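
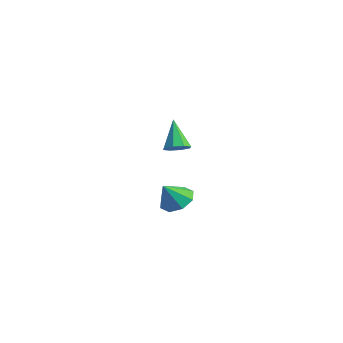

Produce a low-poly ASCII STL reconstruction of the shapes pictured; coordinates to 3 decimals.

solid 
facet normal 0.497 -0.182 -0.848
outer loop
vertex 3.941 -3.417 3.15
vertex 3.55 -3.852 3.014
vertex 3.583 -3.262 2.907
endloop
endfacet
facet normal 0.194 0.931 0.308
outer loop
vertex 3.941 -3.417 3.15
vertex 3.583 -3.262 2.907
vertex 2.77 -3.568 4.346
endloop
endfacet
facet normal 0.497 -0.182 -0.849
outer loop
vertex 3.583 -3.262 2.907
vertex 3.55 -3.852 3.014
vertex 3.206 -3.452 2.727
endloop
endfacet
facet normal -0.430 0.901 -0.051
outer loop
vertex 3.583 -3.262 2.907
vertex 3.206 -3.452 2.727
vertex 2.77 -3.568 4.346
endloop
endfacet
facet normal 0.496 -0.182 -0.849
outer loop
vertex 3.206 -3.452 2.727
vertex 3.55 -3.852 3.014
vertex 3.03 -3.876 2.715
endloop
endfacet
facet normal -0.900 0.380 -0.215
outer loop
vertex 3.206 -3.452 2.727
vertex 3.03 -3.876 2.715
vertex 2.77 -3.568 4.346
endloop
endfacet
facet normal 0.497 -0.179 -0.849
outer loop
vertex 3.03 -3.876 2.715
vertex 3.55 -3.852 3.014
vertex 3.159 -4.286 2.877
endloop
endfacet
facet normal -0.940 -0.330 -0.087
outer loop
vertex 3.03 -3.876 2.715
vertex 3.159 -4.286 2.877
vertex 2.77 -3.568 4.346
endloop
endfacet
facet normal 0.498 -0.181 -0.848
outer loop
vertex 3.159 -4.286 2.877
vertex 3.55 -3.852 3.014
vertex 3.517 -4.441 3.12
endloop
endfacet
facet normal -0.526 -0.811 0.257
outer loop
vertex 3.159 -4.286 2.877
vertex 3.517 -4.441 3.12
vertex 2.77 -3.568 4.346
endloop
endfacet
facet normal 0.496 -0.181 -0.849
outer loop
vertex 3.517 -4.441 3.12
vertex 3.55 -3.852 3.014
vertex 3.894 -4.251 3.3
endloop
endfacet
facet normal 0.099 -0.781 0.617
outer loop
vertex 3.517 -4.441 3.12
vertex 3.894 -4.251 3.3
vertex 2.77 -3.568 4.346
endloop
endfacet
facet normal 0.496 -0.182 -0.849
outer loop
vertex 3.894 -4.251 3.3
vertex 3.55 -3.852 3.014
vertex 4.07 -3.827 3.312
endloop
endfacet
facet normal 0.569 -0.258 0.780
outer loop
vertex 3.894 -4.251 3.3
vertex 4.07 -3.827 3.312
vertex 2.77 -3.568 4.346
endloop
endfacet
facet normal 0.496 -0.180 -0.850
outer loop
vertex 4.07 -3.827 3.312
vertex 3.55 -3.852 3.014
vertex 3.941 -3.417 3.15
endloop
endfacet
facet normal 0.609 0.450 0.653
outer loop
vertex 4.07 -3.827 3.312
vertex 3.941 -3.417 3.15
vertex 2.77 -3.568 4.346
endloop
endfacet
facet normal -0.066 0.592 -0.804
outer loop
vertex -0.853 -1.612 -2.861
vertex -1.243 -0.983 -2.366
vertex -0.403 -1.183 -2.582
endloop
endfacet
facet normal 0.668 -0.741 0.062
outer loop
vertex -0.853 -1.612 -2.861
vertex -0.403 -1.183 -2.582
vertex -1.157 -1.757 -1.314
endloop
endfacet
facet normal -0.066 0.591 -0.804
outer loop
vertex -0.403 -1.183 -2.582
vertex -1.243 -0.983 -2.366
vertex -0.445 -0.637 -2.177
endloop
endfacet
facet normal 0.878 -0.239 0.414
outer loop
vertex -0.403 -1.183 -2.582
vertex -0.445 -0.637 -2.177
vertex -1.157 -1.757 -1.314
endloop
endfacet
facet normal -0.066 0.591 -0.804
outer loop
vertex -0.445 -0.637 -2.177
vertex -1.243 -0.983 -2.366
vertex -0.954 -0.294 -1.883
endloop
endfacet
facet normal 0.594 0.219 0.774
outer loop
vertex -0.445 -0.637 -2.177
vertex -0.954 -0.294 -1.883
vertex -1.157 -1.757 -1.314
endloop
endfacet
facet normal -0.065 0.591 -0.804
outer loop
vertex -0.954 -0.294 -1.883
vertex -1.243 -0.983 -2.366
vertex -1.633 -0.354 -1.872
endloop
endfacet
facet normal -0.017 0.364 0.931
outer loop
vertex -0.954 -0.294 -1.883
vertex -1.633 -0.354 -1.872
vertex -1.157 -1.757 -1.314
endloop
endfacet
facet normal -0.064 0.591 -0.804
outer loop
vertex -1.633 -0.354 -1.872
vertex -1.243 -0.983 -2.366
vertex -2.083 -0.782 -2.151
endloop
endfacet
facet normal -0.599 0.112 0.793
outer loop
vertex -1.633 -0.354 -1.872
vertex -2.083 -0.782 -2.151
vertex -1.157 -1.757 -1.314
endloop
endfacet
facet normal -0.064 0.591 -0.804
outer loop
vertex -2.083 -0.782 -2.151
vertex -1.243 -0.983 -2.366
vertex -2.041 -1.328 -2.556
endloop
endfacet
facet normal -0.809 -0.389 0.441
outer loop
vertex -2.083 -0.782 -2.151
vertex -2.041 -1.328 -2.556
vertex -1.157 -1.757 -1.314
endloop
endfacet
facet normal -0.064 0.591 -0.804
outer loop
vertex -2.041 -1.328 -2.556
vertex -1.243 -0.983 -2.366
vertex -1.531 -1.672 -2.85
endloop
endfacet
facet normal -0.525 -0.847 0.081
outer loop
vertex -2.041 -1.328 -2.556
vertex -1.531 -1.672 -2.85
vertex -1.157 -1.757 -1.314
endloop
endfacet
facet normal -0.065 0.592 -0.803
outer loop
vertex -1.531 -1.672 -2.85
vertex -1.243 -0.983 -2.366
vertex -0.853 -1.612 -2.861
endloop
endfacet
facet normal 0.087 -0.993 -0.076
outer loop
vertex -1.531 -1.672 -2.85
vertex -0.853 -1.612 -2.861
vertex -1.157 -1.757 -1.314
endloop
endfacet

endsolid


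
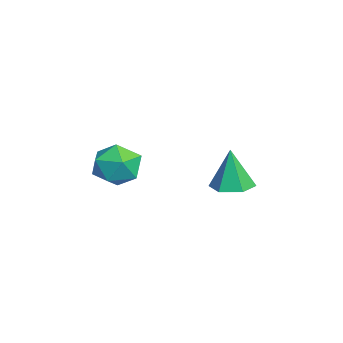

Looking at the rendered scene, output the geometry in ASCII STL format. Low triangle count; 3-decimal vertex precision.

solid 
facet normal 0.083 0.046 -0.996
outer loop
vertex 1.579 1.287 -3.608
vertex 0.76 1.96 -3.645
vertex 1.748 2.332 -3.546
endloop
endfacet
facet normal 0.875 -0.168 0.455
outer loop
vertex 1.579 1.287 -3.608
vertex 1.748 2.332 -3.546
vertex 0.58 1.86 -1.475
endloop
endfacet
facet normal 0.083 0.046 -0.996
outer loop
vertex 1.748 2.332 -3.546
vertex 0.76 1.96 -3.645
vertex 0.929 3.004 -3.583
endloop
endfacet
facet normal 0.548 0.694 0.467
outer loop
vertex 1.748 2.332 -3.546
vertex 0.929 3.004 -3.583
vertex 0.58 1.86 -1.475
endloop
endfacet
facet normal 0.083 0.046 -0.996
outer loop
vertex 0.929 3.004 -3.583
vertex 0.76 1.96 -3.645
vertex -0.058 2.633 -3.682
endloop
endfacet
facet normal -0.357 0.844 0.399
outer loop
vertex 0.929 3.004 -3.583
vertex -0.058 2.633 -3.682
vertex 0.58 1.86 -1.475
endloop
endfacet
facet normal 0.083 0.046 -0.996
outer loop
vertex -0.058 2.633 -3.682
vertex 0.76 1.96 -3.645
vertex -0.227 1.588 -3.744
endloop
endfacet
facet normal -0.939 0.133 0.318
outer loop
vertex -0.058 2.633 -3.682
vertex -0.227 1.588 -3.744
vertex 0.58 1.86 -1.475
endloop
endfacet
facet normal 0.083 0.046 -0.996
outer loop
vertex -0.227 1.588 -3.744
vertex 0.76 1.96 -3.645
vertex 0.591 0.915 -3.707
endloop
endfacet
facet normal -0.613 -0.729 0.305
outer loop
vertex -0.227 1.588 -3.744
vertex 0.591 0.915 -3.707
vertex 0.58 1.86 -1.475
endloop
endfacet
facet normal 0.083 0.046 -0.996
outer loop
vertex 0.591 0.915 -3.707
vertex 0.76 1.96 -3.645
vertex 1.579 1.287 -3.608
endloop
endfacet
facet normal 0.294 -0.880 0.374
outer loop
vertex 0.591 0.915 -3.707
vertex 1.579 1.287 -3.608
vertex 0.58 1.86 -1.475
endloop
endfacet
facet normal -0.369 0.510 0.777
outer loop
vertex 2.653 -2.793 -0.338
vertex 3.574 -3.217 0.377
vertex 3.715 -2.156 -0.252
endloop
endfacet
facet normal -0.517 0.840 0.162
outer loop
vertex 2.653 -2.793 -0.338
vertex 3.715 -2.156 -0.252
vertex 3.158 -2.286 -1.353
endloop
endfacet
facet normal -0.887 0.389 -0.247
outer loop
vertex 2.653 -2.793 -0.338
vertex 3.158 -2.286 -1.353
vertex 2.672 -3.427 -1.405
endloop
endfacet
facet normal -0.968 -0.222 0.114
outer loop
vertex 2.653 -2.793 -0.338
vertex 2.672 -3.427 -1.405
vertex 2.93 -4.002 -0.336
endloop
endfacet
facet normal -0.648 -0.147 0.747
outer loop
vertex 2.653 -2.793 -0.338
vertex 2.93 -4.002 -0.336
vertex 3.574 -3.217 0.377
endloop
endfacet
facet normal 0.101 0.981 -0.167
outer loop
vertex 3.158 -2.286 -1.353
vertex 3.715 -2.156 -0.252
vertex 4.39 -2.398 -1.264
endloop
endfacet
facet normal 0.340 0.446 0.828
outer loop
vertex 3.715 -2.156 -0.252
vertex 3.574 -3.217 0.377
vertex 4.648 -2.973 -0.195
endloop
endfacet
facet normal -0.112 -0.616 0.780
outer loop
vertex 3.574 -3.217 0.377
vertex 2.93 -4.002 -0.336
vertex 4.162 -4.114 -0.247
endloop
endfacet
facet normal -0.630 -0.737 -0.244
outer loop
vertex 2.93 -4.002 -0.336
vertex 2.672 -3.427 -1.405
vertex 3.605 -4.244 -1.348
endloop
endfacet
facet normal -0.499 0.250 -0.830
outer loop
vertex 2.672 -3.427 -1.405
vertex 3.158 -2.286 -1.353
vertex 3.746 -3.183 -1.977
endloop
endfacet
facet normal 0.968 0.222 -0.114
outer loop
vertex 4.667 -3.607 -1.262
vertex 4.39 -2.398 -1.264
vertex 4.648 -2.973 -0.195
endloop
endfacet
facet normal 0.887 -0.389 0.247
outer loop
vertex 4.667 -3.607 -1.262
vertex 4.648 -2.973 -0.195
vertex 4.162 -4.114 -0.247
endloop
endfacet
facet normal 0.517 -0.840 -0.162
outer loop
vertex 4.667 -3.607 -1.262
vertex 4.162 -4.114 -0.247
vertex 3.605 -4.244 -1.348
endloop
endfacet
facet normal 0.369 -0.510 -0.777
outer loop
vertex 4.667 -3.607 -1.262
vertex 3.605 -4.244 -1.348
vertex 3.746 -3.183 -1.977
endloop
endfacet
facet normal 0.648 0.147 -0.747
outer loop
vertex 4.667 -3.607 -1.262
vertex 3.746 -3.183 -1.977
vertex 4.39 -2.398 -1.264
endloop
endfacet
facet normal 0.630 0.737 0.244
outer loop
vertex 4.648 -2.973 -0.195
vertex 4.39 -2.398 -1.264
vertex 3.715 -2.156 -0.252
endloop
endfacet
facet normal 0.499 -0.250 0.830
outer loop
vertex 4.162 -4.114 -0.247
vertex 4.648 -2.973 -0.195
vertex 3.574 -3.217 0.377
endloop
endfacet
facet normal -0.101 -0.981 0.167
outer loop
vertex 3.605 -4.244 -1.348
vertex 4.162 -4.114 -0.247
vertex 2.93 -4.002 -0.336
endloop
endfacet
facet normal -0.340 -0.446 -0.828
outer loop
vertex 3.746 -3.183 -1.977
vertex 3.605 -4.244 -1.348
vertex 2.672 -3.427 -1.405
endloop
endfacet
facet normal 0.112 0.616 -0.780
outer loop
vertex 4.39 -2.398 -1.264
vertex 3.746 -3.183 -1.977
vertex 3.158 -2.286 -1.353
endloop
endfacet

endsolid


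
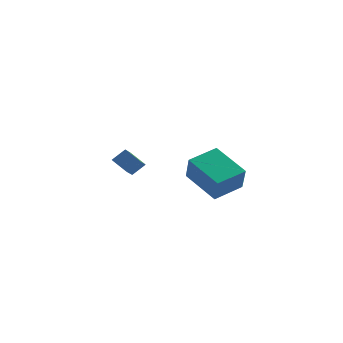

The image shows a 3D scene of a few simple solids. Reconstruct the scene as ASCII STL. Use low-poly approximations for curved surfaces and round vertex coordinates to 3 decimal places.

solid 
facet normal -0.785 0.206 0.584
outer loop
vertex -3.396 3.442 -0.733
vertex -3.586 4.852 -1.486
vertex -3.968 3.032 -1.357
endloop
endfacet
facet normal 0.119 -0.876 0.467
outer loop
vertex -3.114 2.808 -1.994
vertex -3.396 3.442 -0.733
vertex -3.968 3.032 -1.357
endloop
endfacet
facet normal -0.784 0.206 0.586
outer loop
vertex -3.968 3.032 -1.357
vertex -3.586 4.852 -1.486
vertex -4.159 4.443 -2.109
endloop
endfacet
facet normal -0.609 -0.436 -0.663
outer loop
vertex -4.159 4.443 -2.109
vertex -3.114 2.808 -1.994
vertex -3.968 3.032 -1.357
endloop
endfacet
facet normal 0.609 0.436 0.663
outer loop
vertex -3.396 3.442 -0.733
vertex -2.732 4.628 -2.123
vertex -3.586 4.852 -1.486
endloop
endfacet
facet normal 0.118 -0.876 0.467
outer loop
vertex -2.541 3.217 -1.371
vertex -3.396 3.442 -0.733
vertex -3.114 2.808 -1.994
endloop
endfacet
facet normal 0.609 0.436 0.663
outer loop
vertex -2.541 3.217 -1.371
vertex -2.732 4.628 -2.123
vertex -3.396 3.442 -0.733
endloop
endfacet
facet normal -0.118 0.876 -0.467
outer loop
vertex -3.586 4.852 -1.486
vertex -2.732 4.628 -2.123
vertex -4.159 4.443 -2.109
endloop
endfacet
facet normal -0.609 -0.436 -0.663
outer loop
vertex -3.304 4.218 -2.747
vertex -3.114 2.808 -1.994
vertex -4.159 4.443 -2.109
endloop
endfacet
facet normal -0.118 0.876 -0.467
outer loop
vertex -4.159 4.443 -2.109
vertex -2.732 4.628 -2.123
vertex -3.304 4.218 -2.747
endloop
endfacet
facet normal 0.784 -0.207 -0.585
outer loop
vertex -3.304 4.218 -2.747
vertex -2.541 3.217 -1.371
vertex -3.114 2.808 -1.994
endloop
endfacet
facet normal 0.785 -0.205 -0.585
outer loop
vertex -2.732 4.628 -2.123
vertex -2.541 3.217 -1.371
vertex -3.304 4.218 -2.747
endloop
endfacet
facet normal -0.777 0.449 0.441
outer loop
vertex 1.246 -1.134 0.708
vertex 2.224 0.137 1.136
vertex 0.906 -0.43 -0.607
endloop
endfacet
facet normal -0.590 -0.766 -0.257
outer loop
vertex 2.576 -1.397 -1.556
vertex 1.246 -1.134 0.708
vertex 0.906 -0.43 -0.607
endloop
endfacet
facet normal -0.777 0.450 0.441
outer loop
vertex 0.906 -0.43 -0.607
vertex 2.224 0.137 1.136
vertex 1.885 0.841 -0.18
endloop
endfacet
facet normal -0.222 0.460 -0.860
outer loop
vertex 1.885 0.841 -0.18
vertex 2.576 -1.397 -1.556
vertex 0.906 -0.43 -0.607
endloop
endfacet
facet normal 0.222 -0.460 0.860
outer loop
vertex 1.246 -1.134 0.708
vertex 3.894 -0.83 0.187
vertex 2.224 0.137 1.136
endloop
endfacet
facet normal -0.590 -0.765 -0.258
outer loop
vertex 2.915 -2.101 -0.24
vertex 1.246 -1.134 0.708
vertex 2.576 -1.397 -1.556
endloop
endfacet
facet normal 0.222 -0.460 0.860
outer loop
vertex 2.915 -2.101 -0.24
vertex 3.894 -0.83 0.187
vertex 1.246 -1.134 0.708
endloop
endfacet
facet normal 0.590 0.765 0.258
outer loop
vertex 2.224 0.137 1.136
vertex 3.894 -0.83 0.187
vertex 1.885 0.841 -0.18
endloop
endfacet
facet normal -0.222 0.460 -0.860
outer loop
vertex 3.554 -0.126 -1.128
vertex 2.576 -1.397 -1.556
vertex 1.885 0.841 -0.18
endloop
endfacet
facet normal 0.590 0.766 0.257
outer loop
vertex 1.885 0.841 -0.18
vertex 3.894 -0.83 0.187
vertex 3.554 -0.126 -1.128
endloop
endfacet
facet normal 0.777 -0.450 -0.441
outer loop
vertex 3.554 -0.126 -1.128
vertex 2.915 -2.101 -0.24
vertex 2.576 -1.397 -1.556
endloop
endfacet
facet normal 0.776 -0.450 -0.442
outer loop
vertex 3.894 -0.83 0.187
vertex 2.915 -2.101 -0.24
vertex 3.554 -0.126 -1.128
endloop
endfacet

endsolid


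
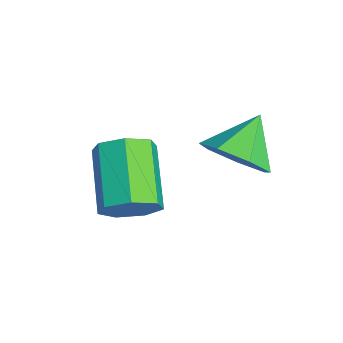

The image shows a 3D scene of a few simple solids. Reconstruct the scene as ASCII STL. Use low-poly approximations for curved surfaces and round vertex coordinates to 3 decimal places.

solid 
facet normal 0.536 -0.578 -0.615
outer loop
vertex 3.674 2.716 -0.524
vertex 3.043 2.603 -0.968
vertex 3.583 3.163 -1.024
endloop
endfacet
facet normal 0.425 0.712 0.559
outer loop
vertex 3.674 2.716 -0.524
vertex 3.583 3.163 -1.024
vertex 2.437 3.257 -0.272
endloop
endfacet
facet normal 0.536 -0.578 -0.615
outer loop
vertex 3.583 3.163 -1.024
vertex 3.043 2.603 -0.968
vertex 3.085 3.188 -1.481
endloop
endfacet
facet normal 0.069 0.997 -0.020
outer loop
vertex 3.583 3.163 -1.024
vertex 3.085 3.188 -1.481
vertex 2.437 3.257 -0.272
endloop
endfacet
facet normal 0.535 -0.578 -0.616
outer loop
vertex 3.085 3.188 -1.481
vertex 3.043 2.603 -0.968
vertex 2.555 2.773 -1.552
endloop
endfacet
facet normal -0.551 0.762 -0.339
outer loop
vertex 3.085 3.188 -1.481
vertex 2.555 2.773 -1.552
vertex 2.437 3.257 -0.272
endloop
endfacet
facet normal 0.534 -0.580 -0.615
outer loop
vertex 2.555 2.773 -1.552
vertex 3.043 2.603 -0.968
vertex 2.392 2.23 -1.182
endloop
endfacet
facet normal -0.970 0.183 -0.159
outer loop
vertex 2.555 2.773 -1.552
vertex 2.392 2.23 -1.182
vertex 2.437 3.257 -0.272
endloop
endfacet
facet normal 0.534 -0.579 -0.616
outer loop
vertex 2.392 2.23 -1.182
vertex 3.043 2.603 -0.968
vertex 2.72 1.968 -0.651
endloop
endfacet
facet normal -0.870 -0.305 0.387
outer loop
vertex 2.392 2.23 -1.182
vertex 2.72 1.968 -0.651
vertex 2.437 3.257 -0.272
endloop
endfacet
facet normal 0.535 -0.579 -0.615
outer loop
vertex 2.72 1.968 -0.651
vertex 3.043 2.603 -0.968
vertex 3.29 2.184 -0.358
endloop
endfacet
facet normal -0.329 -0.332 0.884
outer loop
vertex 2.72 1.968 -0.651
vertex 3.29 2.184 -0.358
vertex 2.437 3.257 -0.272
endloop
endfacet
facet normal 0.536 -0.579 -0.615
outer loop
vertex 3.29 2.184 -0.358
vertex 3.043 2.603 -0.968
vertex 3.674 2.716 -0.524
endloop
endfacet
facet normal 0.249 0.121 0.961
outer loop
vertex 3.29 2.184 -0.358
vertex 3.674 2.716 -0.524
vertex 2.437 3.257 -0.272
endloop
endfacet
facet normal 0.852 -0.098 -0.515
outer loop
vertex 2.479 0.676 -2.474
vertex 2.133 0.732 -3.057
vertex 2.416 1.224 -2.683
endloop
endfacet
facet normal 0.513 0.357 0.780
outer loop
vertex 2.479 0.676 -2.474
vertex 2.416 1.224 -2.683
vertex 1.134 0.831 -1.66
endloop
endfacet
facet normal 0.514 0.356 0.781
outer loop
vertex 1.134 0.831 -1.66
vertex 2.416 1.224 -2.683
vertex 1.071 1.38 -1.869
endloop
endfacet
facet normal -0.851 0.099 0.516
outer loop
vertex 1.134 0.831 -1.66
vertex 1.071 1.38 -1.869
vertex 0.787 0.888 -2.243
endloop
endfacet
facet normal 0.851 -0.098 -0.515
outer loop
vertex 2.416 1.224 -2.683
vertex 2.133 0.732 -3.057
vertex 2.14 1.402 -3.173
endloop
endfacet
facet normal 0.237 0.948 0.211
outer loop
vertex 2.416 1.224 -2.683
vertex 2.14 1.402 -3.173
vertex 1.071 1.38 -1.869
endloop
endfacet
facet normal 0.237 0.948 0.211
outer loop
vertex 1.071 1.38 -1.869
vertex 2.14 1.402 -3.173
vertex 0.795 1.558 -2.359
endloop
endfacet
facet normal -0.851 0.099 0.516
outer loop
vertex 1.071 1.38 -1.869
vertex 0.795 1.558 -2.359
vertex 0.787 0.888 -2.243
endloop
endfacet
facet normal 0.851 -0.098 -0.516
outer loop
vertex 2.14 1.402 -3.173
vertex 2.133 0.732 -3.057
vertex 1.858 1.076 -3.576
endloop
endfacet
facet normal -0.217 0.828 -0.518
outer loop
vertex 2.14 1.402 -3.173
vertex 1.858 1.076 -3.576
vertex 0.795 1.558 -2.359
endloop
endfacet
facet normal -0.218 0.827 -0.518
outer loop
vertex 0.795 1.558 -2.359
vertex 1.858 1.076 -3.576
vertex 0.513 1.231 -2.762
endloop
endfacet
facet normal -0.851 0.099 0.515
outer loop
vertex 0.795 1.558 -2.359
vertex 0.513 1.231 -2.762
vertex 0.787 0.888 -2.243
endloop
endfacet
facet normal 0.851 -0.098 -0.516
outer loop
vertex 1.858 1.076 -3.576
vertex 2.133 0.732 -3.057
vertex 1.783 0.49 -3.588
endloop
endfacet
facet normal -0.509 0.083 -0.857
outer loop
vertex 1.858 1.076 -3.576
vertex 1.783 0.49 -3.588
vertex 0.513 1.231 -2.762
endloop
endfacet
facet normal -0.509 0.083 -0.857
outer loop
vertex 0.513 1.231 -2.762
vertex 1.783 0.49 -3.588
vertex 0.438 0.646 -2.774
endloop
endfacet
facet normal -0.852 0.099 0.515
outer loop
vertex 0.513 1.231 -2.762
vertex 0.438 0.646 -2.774
vertex 0.787 0.888 -2.243
endloop
endfacet
facet normal 0.851 -0.099 -0.516
outer loop
vertex 1.783 0.49 -3.588
vertex 2.133 0.732 -3.057
vertex 1.971 0.087 -3.2
endloop
endfacet
facet normal -0.417 -0.724 -0.550
outer loop
vertex 1.783 0.49 -3.588
vertex 1.971 0.087 -3.2
vertex 0.438 0.646 -2.774
endloop
endfacet
facet normal -0.417 -0.724 -0.550
outer loop
vertex 0.438 0.646 -2.774
vertex 1.971 0.087 -3.2
vertex 0.626 0.243 -2.386
endloop
endfacet
facet normal -0.852 0.098 0.515
outer loop
vertex 0.438 0.646 -2.774
vertex 0.626 0.243 -2.386
vertex 0.787 0.888 -2.243
endloop
endfacet
facet normal 0.851 -0.099 -0.516
outer loop
vertex 1.971 0.087 -3.2
vertex 2.133 0.732 -3.057
vertex 2.281 0.17 -2.705
endloop
endfacet
facet normal -0.010 -0.985 0.172
outer loop
vertex 1.971 0.087 -3.2
vertex 2.281 0.17 -2.705
vertex 0.626 0.243 -2.386
endloop
endfacet
facet normal -0.011 -0.985 0.170
outer loop
vertex 0.626 0.243 -2.386
vertex 2.281 0.17 -2.705
vertex 0.936 0.325 -1.891
endloop
endfacet
facet normal -0.851 0.098 0.517
outer loop
vertex 0.626 0.243 -2.386
vertex 0.936 0.325 -1.891
vertex 0.787 0.888 -2.243
endloop
endfacet
facet normal 0.852 -0.098 -0.515
outer loop
vertex 2.281 0.17 -2.705
vertex 2.133 0.732 -3.057
vertex 2.479 0.676 -2.474
endloop
endfacet
facet normal 0.403 -0.506 0.763
outer loop
vertex 2.281 0.17 -2.705
vertex 2.479 0.676 -2.474
vertex 0.936 0.325 -1.891
endloop
endfacet
facet normal 0.403 -0.506 0.763
outer loop
vertex 0.936 0.325 -1.891
vertex 2.479 0.676 -2.474
vertex 1.134 0.831 -1.66
endloop
endfacet
facet normal -0.851 0.097 0.516
outer loop
vertex 0.936 0.325 -1.891
vertex 1.134 0.831 -1.66
vertex 0.787 0.888 -2.243
endloop
endfacet

endsolid


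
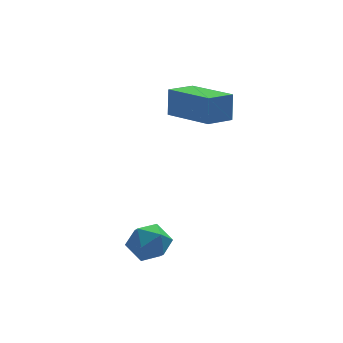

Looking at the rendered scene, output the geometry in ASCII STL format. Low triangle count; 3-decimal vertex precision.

solid 
facet normal -0.888 -0.418 0.193
outer loop
vertex 0.292 0.103 2.061
vertex -0.429 1.501 1.771
vertex 0.21 -0.118 1.203
endloop
endfacet
facet normal 0.452 -0.873 0.182
outer loop
vertex 1.009 0.259 1.029
vertex 0.292 0.103 2.061
vertex 0.21 -0.118 1.203
endloop
endfacet
facet normal -0.888 -0.418 0.192
outer loop
vertex 0.21 -0.118 1.203
vertex -0.429 1.501 1.771
vertex -0.511 1.281 0.912
endloop
endfacet
facet normal -0.093 -0.248 -0.964
outer loop
vertex -0.511 1.281 0.912
vertex 1.009 0.259 1.029
vertex 0.21 -0.118 1.203
endloop
endfacet
facet normal 0.093 0.248 0.964
outer loop
vertex 0.292 0.103 2.061
vertex 0.37 1.878 1.597
vertex -0.429 1.501 1.771
endloop
endfacet
facet normal 0.451 -0.874 0.181
outer loop
vertex 1.091 0.479 1.888
vertex 0.292 0.103 2.061
vertex 1.009 0.259 1.029
endloop
endfacet
facet normal 0.092 0.248 0.964
outer loop
vertex 1.091 0.479 1.888
vertex 0.37 1.878 1.597
vertex 0.292 0.103 2.061
endloop
endfacet
facet normal -0.452 0.874 -0.181
outer loop
vertex -0.429 1.501 1.771
vertex 0.37 1.878 1.597
vertex -0.511 1.281 0.912
endloop
endfacet
facet normal -0.092 -0.248 -0.964
outer loop
vertex 0.288 1.657 0.739
vertex 1.009 0.259 1.029
vertex -0.511 1.281 0.912
endloop
endfacet
facet normal -0.451 0.874 -0.182
outer loop
vertex -0.511 1.281 0.912
vertex 0.37 1.878 1.597
vertex 0.288 1.657 0.739
endloop
endfacet
facet normal 0.888 0.418 -0.192
outer loop
vertex 0.288 1.657 0.739
vertex 1.091 0.479 1.888
vertex 1.009 0.259 1.029
endloop
endfacet
facet normal 0.888 0.418 -0.192
outer loop
vertex 0.37 1.878 1.597
vertex 1.091 0.479 1.888
vertex 0.288 1.657 0.739
endloop
endfacet
facet normal -0.767 0.455 0.452
outer loop
vertex -2.577 -1.949 -1.878
vertex -2.244 -1.957 -1.305
vertex -2.182 -1.442 -1.718
endloop
endfacet
facet normal -0.730 0.642 -0.235
outer loop
vertex -2.577 -1.949 -1.878
vertex -2.182 -1.442 -1.718
vertex -2.187 -1.674 -2.338
endloop
endfacet
facet normal -0.776 0.049 -0.629
outer loop
vertex -2.577 -1.949 -1.878
vertex -2.187 -1.674 -2.338
vertex -2.252 -2.333 -2.309
endloop
endfacet
facet normal -0.842 -0.506 -0.184
outer loop
vertex -2.577 -1.949 -1.878
vertex -2.252 -2.333 -2.309
vertex -2.287 -2.507 -1.671
endloop
endfacet
facet normal -0.837 -0.256 0.483
outer loop
vertex -2.577 -1.949 -1.878
vertex -2.287 -2.507 -1.671
vertex -2.244 -1.957 -1.305
endloop
endfacet
facet normal -0.086 0.933 -0.349
outer loop
vertex -2.187 -1.674 -2.338
vertex -2.182 -1.442 -1.718
vertex -1.613 -1.513 -2.049
endloop
endfacet
facet normal -0.150 0.629 0.762
outer loop
vertex -2.182 -1.442 -1.718
vertex -2.244 -1.957 -1.305
vertex -1.648 -1.687 -1.411
endloop
endfacet
facet normal -0.263 -0.520 0.813
outer loop
vertex -2.244 -1.957 -1.305
vertex -2.287 -2.507 -1.671
vertex -1.713 -2.346 -1.382
endloop
endfacet
facet normal -0.271 -0.925 -0.267
outer loop
vertex -2.287 -2.507 -1.671
vertex -2.252 -2.333 -2.309
vertex -1.718 -2.578 -2.002
endloop
endfacet
facet normal -0.163 -0.027 -0.986
outer loop
vertex -2.252 -2.333 -2.309
vertex -2.187 -1.674 -2.338
vertex -1.656 -2.063 -2.415
endloop
endfacet
facet normal 0.842 0.506 0.184
outer loop
vertex -1.323 -2.071 -1.842
vertex -1.613 -1.513 -2.049
vertex -1.648 -1.687 -1.411
endloop
endfacet
facet normal 0.776 -0.049 0.629
outer loop
vertex -1.323 -2.071 -1.842
vertex -1.648 -1.687 -1.411
vertex -1.713 -2.346 -1.382
endloop
endfacet
facet normal 0.730 -0.642 0.235
outer loop
vertex -1.323 -2.071 -1.842
vertex -1.713 -2.346 -1.382
vertex -1.718 -2.578 -2.002
endloop
endfacet
facet normal 0.767 -0.455 -0.452
outer loop
vertex -1.323 -2.071 -1.842
vertex -1.718 -2.578 -2.002
vertex -1.656 -2.063 -2.415
endloop
endfacet
facet normal 0.837 0.256 -0.483
outer loop
vertex -1.323 -2.071 -1.842
vertex -1.656 -2.063 -2.415
vertex -1.613 -1.513 -2.049
endloop
endfacet
facet normal 0.271 0.925 0.267
outer loop
vertex -1.648 -1.687 -1.411
vertex -1.613 -1.513 -2.049
vertex -2.182 -1.442 -1.718
endloop
endfacet
facet normal 0.163 0.027 0.986
outer loop
vertex -1.713 -2.346 -1.382
vertex -1.648 -1.687 -1.411
vertex -2.244 -1.957 -1.305
endloop
endfacet
facet normal 0.086 -0.933 0.349
outer loop
vertex -1.718 -2.578 -2.002
vertex -1.713 -2.346 -1.382
vertex -2.287 -2.507 -1.671
endloop
endfacet
facet normal 0.150 -0.629 -0.762
outer loop
vertex -1.656 -2.063 -2.415
vertex -1.718 -2.578 -2.002
vertex -2.252 -2.333 -2.309
endloop
endfacet
facet normal 0.263 0.520 -0.813
outer loop
vertex -1.613 -1.513 -2.049
vertex -1.656 -2.063 -2.415
vertex -2.187 -1.674 -2.338
endloop
endfacet

endsolid


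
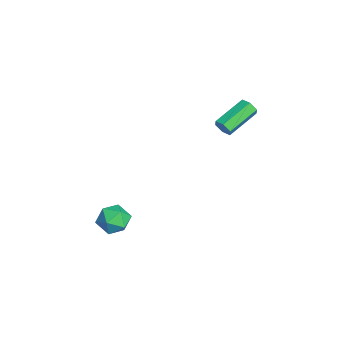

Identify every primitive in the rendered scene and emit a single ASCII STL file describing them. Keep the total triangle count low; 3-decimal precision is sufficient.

solid 
facet normal 0.547 -0.756 -0.360
outer loop
vertex -2.521 2.607 2.993
vertex -2.828 2.635 2.467
vertex -2.321 2.966 2.543
endloop
endfacet
facet normal 0.770 0.286 0.570
outer loop
vertex -2.521 2.607 2.993
vertex -2.321 2.966 2.543
vertex -3.686 4.217 3.759
endloop
endfacet
facet normal 0.770 0.286 0.570
outer loop
vertex -3.686 4.217 3.759
vertex -2.321 2.966 2.543
vertex -3.486 4.576 3.309
endloop
endfacet
facet normal -0.548 0.755 0.359
outer loop
vertex -3.686 4.217 3.759
vertex -3.486 4.576 3.309
vertex -3.992 4.245 3.233
endloop
endfacet
facet normal 0.547 -0.756 -0.359
outer loop
vertex -2.321 2.966 2.543
vertex -2.828 2.635 2.467
vertex -2.628 2.994 2.016
endloop
endfacet
facet normal 0.669 0.653 -0.355
outer loop
vertex -2.321 2.966 2.543
vertex -2.628 2.994 2.016
vertex -3.486 4.576 3.309
endloop
endfacet
facet normal 0.670 0.653 -0.354
outer loop
vertex -3.486 4.576 3.309
vertex -2.628 2.994 2.016
vertex -3.792 4.604 2.782
endloop
endfacet
facet normal -0.548 0.756 0.358
outer loop
vertex -3.486 4.576 3.309
vertex -3.792 4.604 2.782
vertex -3.992 4.245 3.233
endloop
endfacet
facet normal 0.548 -0.756 -0.359
outer loop
vertex -2.628 2.994 2.016
vertex -2.828 2.635 2.467
vertex -3.134 2.663 1.941
endloop
endfacet
facet normal -0.102 0.366 -0.925
outer loop
vertex -2.628 2.994 2.016
vertex -3.134 2.663 1.941
vertex -3.792 4.604 2.782
endloop
endfacet
facet normal -0.102 0.366 -0.925
outer loop
vertex -3.792 4.604 2.782
vertex -3.134 2.663 1.941
vertex -4.299 4.273 2.707
endloop
endfacet
facet normal -0.547 0.756 0.359
outer loop
vertex -3.792 4.604 2.782
vertex -4.299 4.273 2.707
vertex -3.992 4.245 3.233
endloop
endfacet
facet normal 0.548 -0.755 -0.359
outer loop
vertex -3.134 2.663 1.941
vertex -2.828 2.635 2.467
vertex -3.334 2.304 2.391
endloop
endfacet
facet normal -0.770 -0.286 -0.570
outer loop
vertex -3.134 2.663 1.941
vertex -3.334 2.304 2.391
vertex -4.299 4.273 2.707
endloop
endfacet
facet normal -0.770 -0.286 -0.570
outer loop
vertex -4.299 4.273 2.707
vertex -3.334 2.304 2.391
vertex -4.499 3.914 3.157
endloop
endfacet
facet normal -0.547 0.756 0.360
outer loop
vertex -4.299 4.273 2.707
vertex -4.499 3.914 3.157
vertex -3.992 4.245 3.233
endloop
endfacet
facet normal 0.548 -0.756 -0.358
outer loop
vertex -3.334 2.304 2.391
vertex -2.828 2.635 2.467
vertex -3.028 2.276 2.918
endloop
endfacet
facet normal -0.670 -0.653 0.354
outer loop
vertex -3.334 2.304 2.391
vertex -3.028 2.276 2.918
vertex -4.499 3.914 3.157
endloop
endfacet
facet normal -0.669 -0.653 0.355
outer loop
vertex -4.499 3.914 3.157
vertex -3.028 2.276 2.918
vertex -4.192 3.886 3.684
endloop
endfacet
facet normal -0.547 0.756 0.359
outer loop
vertex -4.499 3.914 3.157
vertex -4.192 3.886 3.684
vertex -3.992 4.245 3.233
endloop
endfacet
facet normal 0.547 -0.756 -0.359
outer loop
vertex -3.028 2.276 2.918
vertex -2.828 2.635 2.467
vertex -2.521 2.607 2.993
endloop
endfacet
facet normal 0.102 -0.366 0.925
outer loop
vertex -3.028 2.276 2.918
vertex -2.521 2.607 2.993
vertex -4.192 3.886 3.684
endloop
endfacet
facet normal 0.102 -0.366 0.925
outer loop
vertex -4.192 3.886 3.684
vertex -2.521 2.607 2.993
vertex -3.686 4.217 3.759
endloop
endfacet
facet normal -0.548 0.756 0.359
outer loop
vertex -4.192 3.886 3.684
vertex -3.686 4.217 3.759
vertex -3.992 4.245 3.233
endloop
endfacet
facet normal -0.663 0.739 0.124
outer loop
vertex -1.614 -2.438 -3.416
vertex -2.333 -2.994 -3.945
vertex -2.252 -3.097 -2.902
endloop
endfacet
facet normal -0.201 0.716 0.669
outer loop
vertex -1.614 -2.438 -3.416
vertex -2.252 -3.097 -2.902
vertex -1.232 -3.047 -2.649
endloop
endfacet
facet normal 0.457 0.793 0.402
outer loop
vertex -1.614 -2.438 -3.416
vertex -1.232 -3.047 -2.649
vertex -0.684 -2.913 -3.536
endloop
endfacet
facet normal 0.402 0.863 -0.305
outer loop
vertex -1.614 -2.438 -3.416
vertex -0.684 -2.913 -3.536
vertex -1.364 -2.88 -4.337
endloop
endfacet
facet normal -0.291 0.830 -0.477
outer loop
vertex -1.614 -2.438 -3.416
vertex -1.364 -2.88 -4.337
vertex -2.333 -2.994 -3.945
endloop
endfacet
facet normal -0.243 0.070 0.967
outer loop
vertex -1.232 -3.047 -2.649
vertex -2.252 -3.097 -2.902
vertex -1.716 -3.98 -2.703
endloop
endfacet
facet normal -0.991 0.106 0.087
outer loop
vertex -2.252 -3.097 -2.902
vertex -2.333 -2.994 -3.945
vertex -2.396 -3.947 -3.504
endloop
endfacet
facet normal -0.388 0.253 -0.886
outer loop
vertex -2.333 -2.994 -3.945
vertex -1.364 -2.88 -4.337
vertex -1.848 -3.813 -4.391
endloop
endfacet
facet normal 0.732 0.307 -0.609
outer loop
vertex -1.364 -2.88 -4.337
vertex -0.684 -2.913 -3.536
vertex -0.828 -3.763 -4.138
endloop
endfacet
facet normal 0.821 0.194 0.537
outer loop
vertex -0.684 -2.913 -3.536
vertex -1.232 -3.047 -2.649
vertex -0.747 -3.866 -3.095
endloop
endfacet
facet normal -0.402 -0.863 0.305
outer loop
vertex -1.466 -4.422 -3.624
vertex -1.716 -3.98 -2.703
vertex -2.396 -3.947 -3.504
endloop
endfacet
facet normal -0.457 -0.793 -0.402
outer loop
vertex -1.466 -4.422 -3.624
vertex -2.396 -3.947 -3.504
vertex -1.848 -3.813 -4.391
endloop
endfacet
facet normal 0.201 -0.716 -0.669
outer loop
vertex -1.466 -4.422 -3.624
vertex -1.848 -3.813 -4.391
vertex -0.828 -3.763 -4.138
endloop
endfacet
facet normal 0.663 -0.739 -0.124
outer loop
vertex -1.466 -4.422 -3.624
vertex -0.828 -3.763 -4.138
vertex -0.747 -3.866 -3.095
endloop
endfacet
facet normal 0.291 -0.830 0.477
outer loop
vertex -1.466 -4.422 -3.624
vertex -0.747 -3.866 -3.095
vertex -1.716 -3.98 -2.703
endloop
endfacet
facet normal -0.732 -0.307 0.609
outer loop
vertex -2.396 -3.947 -3.504
vertex -1.716 -3.98 -2.703
vertex -2.252 -3.097 -2.902
endloop
endfacet
facet normal -0.821 -0.194 -0.537
outer loop
vertex -1.848 -3.813 -4.391
vertex -2.396 -3.947 -3.504
vertex -2.333 -2.994 -3.945
endloop
endfacet
facet normal 0.243 -0.070 -0.967
outer loop
vertex -0.828 -3.763 -4.138
vertex -1.848 -3.813 -4.391
vertex -1.364 -2.88 -4.337
endloop
endfacet
facet normal 0.991 -0.106 -0.087
outer loop
vertex -0.747 -3.866 -3.095
vertex -0.828 -3.763 -4.138
vertex -0.684 -2.913 -3.536
endloop
endfacet
facet normal 0.388 -0.253 0.886
outer loop
vertex -1.716 -3.98 -2.703
vertex -0.747 -3.866 -3.095
vertex -1.232 -3.047 -2.649
endloop
endfacet

endsolid


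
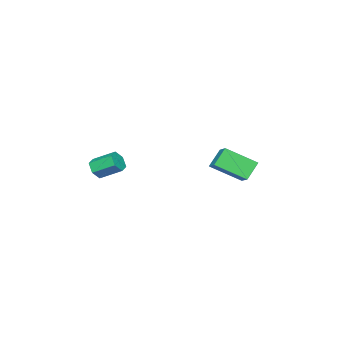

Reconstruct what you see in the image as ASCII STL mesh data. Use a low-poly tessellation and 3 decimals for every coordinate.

solid 
facet normal -0.678 0.106 0.728
outer loop
vertex -2.813 0.55 0.969
vertex -3.603 1.936 0.031
vertex -3.436 -0.13 0.488
endloop
endfacet
facet normal 0.427 -0.749 0.507
outer loop
vertex -2.637 -0.256 -0.371
vertex -2.813 0.55 0.969
vertex -3.436 -0.13 0.488
endloop
endfacet
facet normal -0.678 0.106 0.728
outer loop
vertex -3.436 -0.13 0.488
vertex -3.603 1.936 0.031
vertex -4.226 1.255 -0.45
endloop
endfacet
facet normal -0.599 -0.654 -0.461
outer loop
vertex -4.226 1.255 -0.45
vertex -2.637 -0.256 -0.371
vertex -3.436 -0.13 0.488
endloop
endfacet
facet normal 0.599 0.654 0.462
outer loop
vertex -2.813 0.55 0.969
vertex -2.804 1.81 -0.828
vertex -3.603 1.936 0.031
endloop
endfacet
facet normal 0.427 -0.749 0.507
outer loop
vertex -2.014 0.425 0.11
vertex -2.813 0.55 0.969
vertex -2.637 -0.256 -0.371
endloop
endfacet
facet normal 0.599 0.654 0.462
outer loop
vertex -2.014 0.425 0.11
vertex -2.804 1.81 -0.828
vertex -2.813 0.55 0.969
endloop
endfacet
facet normal -0.427 0.749 -0.507
outer loop
vertex -3.603 1.936 0.031
vertex -2.804 1.81 -0.828
vertex -4.226 1.255 -0.45
endloop
endfacet
facet normal -0.599 -0.654 -0.462
outer loop
vertex -3.427 1.13 -1.309
vertex -2.637 -0.256 -0.371
vertex -4.226 1.255 -0.45
endloop
endfacet
facet normal -0.427 0.749 -0.506
outer loop
vertex -4.226 1.255 -0.45
vertex -2.804 1.81 -0.828
vertex -3.427 1.13 -1.309
endloop
endfacet
facet normal 0.678 -0.106 -0.728
outer loop
vertex -3.427 1.13 -1.309
vertex -2.014 0.425 0.11
vertex -2.637 -0.256 -0.371
endloop
endfacet
facet normal 0.678 -0.106 -0.728
outer loop
vertex -2.804 1.81 -0.828
vertex -2.014 0.425 0.11
vertex -3.427 1.13 -1.309
endloop
endfacet
facet normal 0.255 -0.834 -0.489
outer loop
vertex 3.34 -2.48 0.498
vertex 3.13 -2.816 0.962
vertex 2.758 -2.662 0.505
endloop
endfacet
facet normal -0.155 0.463 -0.873
outer loop
vertex 3.34 -2.48 0.498
vertex 2.758 -2.662 0.505
vertex 3.019 -1.429 1.113
endloop
endfacet
facet normal -0.155 0.463 -0.873
outer loop
vertex 3.019 -1.429 1.113
vertex 2.758 -2.662 0.505
vertex 2.437 -1.61 1.12
endloop
endfacet
facet normal -0.254 0.835 0.488
outer loop
vertex 3.019 -1.429 1.113
vertex 2.437 -1.61 1.12
vertex 2.81 -1.764 1.578
endloop
endfacet
facet normal 0.254 -0.835 -0.488
outer loop
vertex 2.758 -2.662 0.505
vertex 3.13 -2.816 0.962
vertex 2.548 -2.997 0.969
endloop
endfacet
facet normal -0.904 -0.026 -0.428
outer loop
vertex 2.758 -2.662 0.505
vertex 2.548 -2.997 0.969
vertex 2.437 -1.61 1.12
endloop
endfacet
facet normal -0.904 -0.026 -0.428
outer loop
vertex 2.437 -1.61 1.12
vertex 2.548 -2.997 0.969
vertex 2.227 -1.946 1.584
endloop
endfacet
facet normal -0.255 0.834 0.489
outer loop
vertex 2.437 -1.61 1.12
vertex 2.227 -1.946 1.584
vertex 2.81 -1.764 1.578
endloop
endfacet
facet normal 0.254 -0.835 -0.488
outer loop
vertex 2.548 -2.997 0.969
vertex 3.13 -2.816 0.962
vertex 2.921 -3.151 1.427
endloop
endfacet
facet normal -0.749 -0.490 0.446
outer loop
vertex 2.548 -2.997 0.969
vertex 2.921 -3.151 1.427
vertex 2.227 -1.946 1.584
endloop
endfacet
facet normal -0.749 -0.490 0.446
outer loop
vertex 2.227 -1.946 1.584
vertex 2.921 -3.151 1.427
vertex 2.6 -2.1 2.042
endloop
endfacet
facet normal -0.255 0.834 0.489
outer loop
vertex 2.227 -1.946 1.584
vertex 2.6 -2.1 2.042
vertex 2.81 -1.764 1.578
endloop
endfacet
facet normal 0.254 -0.835 -0.488
outer loop
vertex 2.921 -3.151 1.427
vertex 3.13 -2.816 0.962
vertex 3.503 -2.97 1.42
endloop
endfacet
facet normal 0.155 -0.463 0.873
outer loop
vertex 2.921 -3.151 1.427
vertex 3.503 -2.97 1.42
vertex 2.6 -2.1 2.042
endloop
endfacet
facet normal 0.155 -0.463 0.873
outer loop
vertex 2.6 -2.1 2.042
vertex 3.503 -2.97 1.42
vertex 3.182 -1.918 2.035
endloop
endfacet
facet normal -0.255 0.834 0.489
outer loop
vertex 2.6 -2.1 2.042
vertex 3.182 -1.918 2.035
vertex 2.81 -1.764 1.578
endloop
endfacet
facet normal 0.255 -0.834 -0.489
outer loop
vertex 3.503 -2.97 1.42
vertex 3.13 -2.816 0.962
vertex 3.713 -2.634 0.956
endloop
endfacet
facet normal 0.904 0.026 0.428
outer loop
vertex 3.503 -2.97 1.42
vertex 3.713 -2.634 0.956
vertex 3.182 -1.918 2.035
endloop
endfacet
facet normal 0.904 0.026 0.428
outer loop
vertex 3.182 -1.918 2.035
vertex 3.713 -2.634 0.956
vertex 3.392 -1.583 1.571
endloop
endfacet
facet normal -0.254 0.835 0.488
outer loop
vertex 3.182 -1.918 2.035
vertex 3.392 -1.583 1.571
vertex 2.81 -1.764 1.578
endloop
endfacet
facet normal 0.255 -0.834 -0.489
outer loop
vertex 3.713 -2.634 0.956
vertex 3.13 -2.816 0.962
vertex 3.34 -2.48 0.498
endloop
endfacet
facet normal 0.749 0.490 -0.446
outer loop
vertex 3.713 -2.634 0.956
vertex 3.34 -2.48 0.498
vertex 3.392 -1.583 1.571
endloop
endfacet
facet normal 0.749 0.490 -0.446
outer loop
vertex 3.392 -1.583 1.571
vertex 3.34 -2.48 0.498
vertex 3.019 -1.429 1.113
endloop
endfacet
facet normal -0.254 0.835 0.488
outer loop
vertex 3.392 -1.583 1.571
vertex 3.019 -1.429 1.113
vertex 2.81 -1.764 1.578
endloop
endfacet

endsolid


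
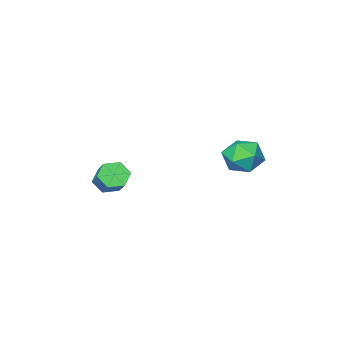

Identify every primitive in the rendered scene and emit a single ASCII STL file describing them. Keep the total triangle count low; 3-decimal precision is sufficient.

solid 
facet normal -0.169 0.973 -0.154
outer loop
vertex -3.597 4.418 2.088
vertex -4.417 4.33 2.433
vertex -3.729 4.534 2.965
endloop
endfacet
facet normal 0.523 0.852 -0.034
outer loop
vertex -3.597 4.418 2.088
vertex -3.729 4.534 2.965
vertex -3.013 4.083 2.676
endloop
endfacet
facet normal 0.755 0.389 -0.528
outer loop
vertex -3.597 4.418 2.088
vertex -3.013 4.083 2.676
vertex -3.26 3.599 1.966
endloop
endfacet
facet normal 0.205 0.226 -0.952
outer loop
vertex -3.597 4.418 2.088
vertex -3.26 3.599 1.966
vertex -4.127 3.752 1.816
endloop
endfacet
facet normal -0.367 0.587 -0.722
outer loop
vertex -3.597 4.418 2.088
vertex -4.127 3.752 1.816
vertex -4.417 4.33 2.433
endloop
endfacet
facet normal 0.585 0.540 0.605
outer loop
vertex -3.013 4.083 2.676
vertex -3.729 4.534 2.965
vertex -3.473 3.788 3.384
endloop
endfacet
facet normal -0.536 0.738 0.410
outer loop
vertex -3.729 4.534 2.965
vertex -4.417 4.33 2.433
vertex -4.34 3.941 3.234
endloop
endfacet
facet normal -0.854 0.113 -0.508
outer loop
vertex -4.417 4.33 2.433
vertex -4.127 3.752 1.816
vertex -4.587 3.457 2.524
endloop
endfacet
facet normal 0.069 -0.470 -0.880
outer loop
vertex -4.127 3.752 1.816
vertex -3.26 3.599 1.966
vertex -3.871 3.006 2.235
endloop
endfacet
facet normal 0.959 -0.207 -0.193
outer loop
vertex -3.26 3.599 1.966
vertex -3.013 4.083 2.676
vertex -3.183 3.21 2.767
endloop
endfacet
facet normal -0.205 -0.226 0.952
outer loop
vertex -4.003 3.122 3.112
vertex -3.473 3.788 3.384
vertex -4.34 3.941 3.234
endloop
endfacet
facet normal -0.755 -0.389 0.528
outer loop
vertex -4.003 3.122 3.112
vertex -4.34 3.941 3.234
vertex -4.587 3.457 2.524
endloop
endfacet
facet normal -0.523 -0.852 0.034
outer loop
vertex -4.003 3.122 3.112
vertex -4.587 3.457 2.524
vertex -3.871 3.006 2.235
endloop
endfacet
facet normal 0.169 -0.973 0.154
outer loop
vertex -4.003 3.122 3.112
vertex -3.871 3.006 2.235
vertex -3.183 3.21 2.767
endloop
endfacet
facet normal 0.367 -0.587 0.722
outer loop
vertex -4.003 3.122 3.112
vertex -3.183 3.21 2.767
vertex -3.473 3.788 3.384
endloop
endfacet
facet normal -0.069 0.470 0.880
outer loop
vertex -4.34 3.941 3.234
vertex -3.473 3.788 3.384
vertex -3.729 4.534 2.965
endloop
endfacet
facet normal -0.959 0.207 0.193
outer loop
vertex -4.587 3.457 2.524
vertex -4.34 3.941 3.234
vertex -4.417 4.33 2.433
endloop
endfacet
facet normal -0.585 -0.540 -0.605
outer loop
vertex -3.871 3.006 2.235
vertex -4.587 3.457 2.524
vertex -4.127 3.752 1.816
endloop
endfacet
facet normal 0.536 -0.738 -0.410
outer loop
vertex -3.183 3.21 2.767
vertex -3.871 3.006 2.235
vertex -3.26 3.599 1.966
endloop
endfacet
facet normal 0.854 -0.113 0.508
outer loop
vertex -3.473 3.788 3.384
vertex -3.183 3.21 2.767
vertex -3.013 4.083 2.676
endloop
endfacet
facet normal -0.319 -0.715 -0.622
outer loop
vertex 1.067 1.469 1.242
vertex 0.645 1.275 1.682
vertex 0.479 1.721 1.254
endloop
endfacet
facet normal 0.231 0.577 -0.784
outer loop
vertex 1.067 1.469 1.242
vertex 0.479 1.721 1.254
vertex 1.517 2.478 2.117
endloop
endfacet
facet normal 0.231 0.577 -0.784
outer loop
vertex 1.517 2.478 2.117
vertex 0.479 1.721 1.254
vertex 0.929 2.73 2.129
endloop
endfacet
facet normal 0.320 0.717 0.620
outer loop
vertex 1.517 2.478 2.117
vertex 0.929 2.73 2.129
vertex 1.095 2.285 2.558
endloop
endfacet
facet normal -0.319 -0.715 -0.622
outer loop
vertex 0.479 1.721 1.254
vertex 0.645 1.275 1.682
vertex 0.057 1.527 1.694
endloop
endfacet
facet normal -0.681 0.629 -0.375
outer loop
vertex 0.479 1.721 1.254
vertex 0.057 1.527 1.694
vertex 0.929 2.73 2.129
endloop
endfacet
facet normal -0.680 0.629 -0.376
outer loop
vertex 0.929 2.73 2.129
vertex 0.057 1.527 1.694
vertex 0.507 2.537 2.57
endloop
endfacet
facet normal 0.320 0.717 0.620
outer loop
vertex 0.929 2.73 2.129
vertex 0.507 2.537 2.57
vertex 1.095 2.285 2.558
endloop
endfacet
facet normal -0.320 -0.717 -0.620
outer loop
vertex 0.057 1.527 1.694
vertex 0.645 1.275 1.682
vertex 0.223 1.082 2.123
endloop
endfacet
facet normal -0.912 0.053 0.407
outer loop
vertex 0.057 1.527 1.694
vertex 0.223 1.082 2.123
vertex 0.507 2.537 2.57
endloop
endfacet
facet normal -0.911 0.052 0.408
outer loop
vertex 0.507 2.537 2.57
vertex 0.223 1.082 2.123
vertex 0.673 2.091 2.998
endloop
endfacet
facet normal 0.319 0.715 0.622
outer loop
vertex 0.507 2.537 2.57
vertex 0.673 2.091 2.998
vertex 1.095 2.285 2.558
endloop
endfacet
facet normal -0.320 -0.717 -0.620
outer loop
vertex 0.223 1.082 2.123
vertex 0.645 1.275 1.682
vertex 0.811 0.83 2.111
endloop
endfacet
facet normal -0.231 -0.577 0.784
outer loop
vertex 0.223 1.082 2.123
vertex 0.811 0.83 2.111
vertex 0.673 2.091 2.998
endloop
endfacet
facet normal -0.231 -0.577 0.784
outer loop
vertex 0.673 2.091 2.998
vertex 0.811 0.83 2.111
vertex 1.261 1.839 2.986
endloop
endfacet
facet normal 0.319 0.715 0.622
outer loop
vertex 0.673 2.091 2.998
vertex 1.261 1.839 2.986
vertex 1.095 2.285 2.558
endloop
endfacet
facet normal -0.320 -0.717 -0.620
outer loop
vertex 0.811 0.83 2.111
vertex 0.645 1.275 1.682
vertex 1.233 1.023 1.67
endloop
endfacet
facet normal 0.680 -0.629 0.376
outer loop
vertex 0.811 0.83 2.111
vertex 1.233 1.023 1.67
vertex 1.261 1.839 2.986
endloop
endfacet
facet normal 0.681 -0.629 0.376
outer loop
vertex 1.261 1.839 2.986
vertex 1.233 1.023 1.67
vertex 1.683 2.033 2.546
endloop
endfacet
facet normal 0.319 0.715 0.622
outer loop
vertex 1.261 1.839 2.986
vertex 1.683 2.033 2.546
vertex 1.095 2.285 2.558
endloop
endfacet
facet normal -0.319 -0.715 -0.622
outer loop
vertex 1.233 1.023 1.67
vertex 0.645 1.275 1.682
vertex 1.067 1.469 1.242
endloop
endfacet
facet normal 0.911 -0.052 -0.408
outer loop
vertex 1.233 1.023 1.67
vertex 1.067 1.469 1.242
vertex 1.683 2.033 2.546
endloop
endfacet
facet normal 0.912 -0.053 -0.408
outer loop
vertex 1.683 2.033 2.546
vertex 1.067 1.469 1.242
vertex 1.517 2.478 2.117
endloop
endfacet
facet normal 0.320 0.717 0.620
outer loop
vertex 1.683 2.033 2.546
vertex 1.517 2.478 2.117
vertex 1.095 2.285 2.558
endloop
endfacet

endsolid


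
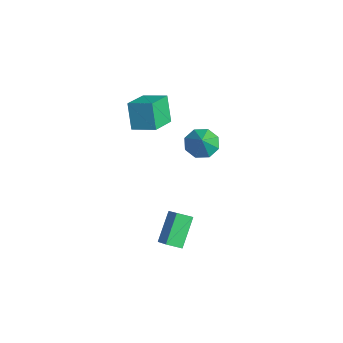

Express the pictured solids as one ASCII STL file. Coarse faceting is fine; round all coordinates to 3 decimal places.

solid 
facet normal -0.588 0.738 -0.331
outer loop
vertex -4.46 -1.998 2.279
vertex -3.475 -1.03 2.686
vertex -3.724 -2.101 0.739
endloop
endfacet
facet normal -0.685 -0.672 -0.282
outer loop
vertex -2.665 -3.43 1.334
vertex -4.46 -1.998 2.279
vertex -3.724 -2.101 0.739
endloop
endfacet
facet normal -0.588 0.738 -0.331
outer loop
vertex -3.724 -2.101 0.739
vertex -3.475 -1.03 2.686
vertex -2.738 -1.133 1.146
endloop
endfacet
facet normal 0.431 -0.060 -0.901
outer loop
vertex -2.738 -1.133 1.146
vertex -2.665 -3.43 1.334
vertex -3.724 -2.101 0.739
endloop
endfacet
facet normal -0.431 0.060 0.900
outer loop
vertex -4.46 -1.998 2.279
vertex -2.416 -2.359 3.281
vertex -3.475 -1.03 2.686
endloop
endfacet
facet normal -0.685 -0.672 -0.283
outer loop
vertex -3.402 -3.327 2.874
vertex -4.46 -1.998 2.279
vertex -2.665 -3.43 1.334
endloop
endfacet
facet normal -0.431 0.060 0.900
outer loop
vertex -3.402 -3.327 2.874
vertex -2.416 -2.359 3.281
vertex -4.46 -1.998 2.279
endloop
endfacet
facet normal 0.685 0.672 0.283
outer loop
vertex -3.475 -1.03 2.686
vertex -2.416 -2.359 3.281
vertex -2.738 -1.133 1.146
endloop
endfacet
facet normal 0.431 -0.060 -0.900
outer loop
vertex -1.68 -2.462 1.741
vertex -2.665 -3.43 1.334
vertex -2.738 -1.133 1.146
endloop
endfacet
facet normal 0.685 0.672 0.282
outer loop
vertex -2.738 -1.133 1.146
vertex -2.416 -2.359 3.281
vertex -1.68 -2.462 1.741
endloop
endfacet
facet normal 0.588 -0.738 0.331
outer loop
vertex -1.68 -2.462 1.741
vertex -3.402 -3.327 2.874
vertex -2.665 -3.43 1.334
endloop
endfacet
facet normal 0.588 -0.738 0.330
outer loop
vertex -2.416 -2.359 3.281
vertex -3.402 -3.327 2.874
vertex -1.68 -2.462 1.741
endloop
endfacet
facet normal -0.591 0.271 -0.759
outer loop
vertex 0.697 -0.493 0.679
vertex -0.065 -0.584 1.24
vertex 0.532 0.124 1.028
endloop
endfacet
facet normal 0.971 0.237 0.040
outer loop
vertex 0.697 -0.493 0.679
vertex 0.532 0.124 1.028
vertex 0.745 -0.956 2.28
endloop
endfacet
facet normal -0.592 0.272 -0.759
outer loop
vertex 0.532 0.124 1.028
vertex -0.065 -0.584 1.24
vertex 0.018 0.326 1.501
endloop
endfacet
facet normal 0.646 0.629 0.433
outer loop
vertex 0.532 0.124 1.028
vertex 0.018 0.326 1.501
vertex 0.745 -0.956 2.28
endloop
endfacet
facet normal -0.591 0.272 -0.759
outer loop
vertex 0.018 0.326 1.501
vertex -0.065 -0.584 1.24
vertex -0.545 -0.005 1.821
endloop
endfacet
facet normal 0.129 0.567 0.813
outer loop
vertex 0.018 0.326 1.501
vertex -0.545 -0.005 1.821
vertex 0.745 -0.956 2.28
endloop
endfacet
facet normal -0.591 0.272 -0.760
outer loop
vertex -0.545 -0.005 1.821
vertex -0.065 -0.584 1.24
vertex -0.827 -0.675 1.8
endloop
endfacet
facet normal -0.277 0.086 0.957
outer loop
vertex -0.545 -0.005 1.821
vertex -0.827 -0.675 1.8
vertex 0.745 -0.956 2.28
endloop
endfacet
facet normal -0.591 0.271 -0.760
outer loop
vertex -0.827 -0.675 1.8
vertex -0.065 -0.584 1.24
vertex -0.662 -1.291 1.452
endloop
endfacet
facet normal -0.333 -0.530 0.780
outer loop
vertex -0.827 -0.675 1.8
vertex -0.662 -1.291 1.452
vertex 0.745 -0.956 2.28
endloop
endfacet
facet normal -0.592 0.272 -0.759
outer loop
vertex -0.662 -1.291 1.452
vertex -0.065 -0.584 1.24
vertex -0.148 -1.493 0.979
endloop
endfacet
facet normal -0.007 -0.923 0.386
outer loop
vertex -0.662 -1.291 1.452
vertex -0.148 -1.493 0.979
vertex 0.745 -0.956 2.28
endloop
endfacet
facet normal -0.591 0.272 -0.759
outer loop
vertex -0.148 -1.493 0.979
vertex -0.065 -0.584 1.24
vertex 0.415 -1.163 0.659
endloop
endfacet
facet normal 0.508 -0.861 0.006
outer loop
vertex -0.148 -1.493 0.979
vertex 0.415 -1.163 0.659
vertex 0.745 -0.956 2.28
endloop
endfacet
facet normal -0.591 0.272 -0.759
outer loop
vertex 0.415 -1.163 0.659
vertex -0.065 -0.584 1.24
vertex 0.697 -0.493 0.679
endloop
endfacet
facet normal 0.914 -0.381 -0.138
outer loop
vertex 0.415 -1.163 0.659
vertex 0.697 -0.493 0.679
vertex 0.745 -0.956 2.28
endloop
endfacet
facet normal -0.489 0.527 0.695
outer loop
vertex 1.562 -3.177 -2.078
vertex 2.946 -3.332 -0.986
vertex 1.905 -2.425 -2.407
endloop
endfacet
facet normal -0.782 0.087 -0.617
outer loop
vertex 2.854 -3.448 -3.754
vertex 1.562 -3.177 -2.078
vertex 1.905 -2.425 -2.407
endloop
endfacet
facet normal -0.489 0.527 0.695
outer loop
vertex 1.905 -2.425 -2.407
vertex 2.946 -3.332 -0.986
vertex 3.289 -2.58 -1.315
endloop
endfacet
facet normal 0.386 0.845 -0.370
outer loop
vertex 3.289 -2.58 -1.315
vertex 2.854 -3.448 -3.754
vertex 1.905 -2.425 -2.407
endloop
endfacet
facet normal -0.386 -0.845 0.370
outer loop
vertex 1.562 -3.177 -2.078
vertex 3.895 -4.355 -2.333
vertex 2.946 -3.332 -0.986
endloop
endfacet
facet normal -0.782 0.087 -0.617
outer loop
vertex 2.511 -4.2 -3.425
vertex 1.562 -3.177 -2.078
vertex 2.854 -3.448 -3.754
endloop
endfacet
facet normal -0.386 -0.845 0.370
outer loop
vertex 2.511 -4.2 -3.425
vertex 3.895 -4.355 -2.333
vertex 1.562 -3.177 -2.078
endloop
endfacet
facet normal 0.782 -0.087 0.617
outer loop
vertex 2.946 -3.332 -0.986
vertex 3.895 -4.355 -2.333
vertex 3.289 -2.58 -1.315
endloop
endfacet
facet normal 0.386 0.845 -0.370
outer loop
vertex 4.238 -3.603 -2.662
vertex 2.854 -3.448 -3.754
vertex 3.289 -2.58 -1.315
endloop
endfacet
facet normal 0.782 -0.087 0.617
outer loop
vertex 3.289 -2.58 -1.315
vertex 3.895 -4.355 -2.333
vertex 4.238 -3.603 -2.662
endloop
endfacet
facet normal 0.489 -0.527 -0.695
outer loop
vertex 4.238 -3.603 -2.662
vertex 2.511 -4.2 -3.425
vertex 2.854 -3.448 -3.754
endloop
endfacet
facet normal 0.489 -0.527 -0.695
outer loop
vertex 3.895 -4.355 -2.333
vertex 2.511 -4.2 -3.425
vertex 4.238 -3.603 -2.662
endloop
endfacet

endsolid


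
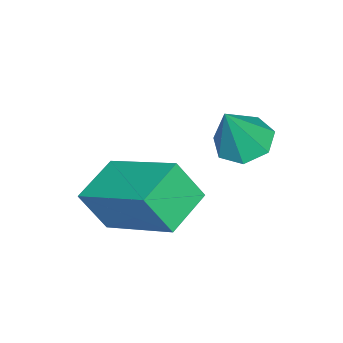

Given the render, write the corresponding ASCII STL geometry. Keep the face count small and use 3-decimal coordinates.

solid 
facet normal -0.954 0.140 0.265
outer loop
vertex 0.307 -3.797 0.087
vertex 0.844 -1.963 1.05
vertex 0.115 -3.218 -0.911
endloop
endfacet
facet normal -0.250 -0.858 -0.449
outer loop
vertex 1.336 -3.397 -1.25
vertex 0.307 -3.797 0.087
vertex 0.115 -3.218 -0.911
endloop
endfacet
facet normal -0.954 0.140 0.265
outer loop
vertex 0.115 -3.218 -0.911
vertex 0.844 -1.963 1.05
vertex 0.652 -1.383 0.051
endloop
endfacet
facet normal -0.164 0.495 -0.853
outer loop
vertex 0.652 -1.383 0.051
vertex 1.336 -3.397 -1.25
vertex 0.115 -3.218 -0.911
endloop
endfacet
facet normal 0.164 -0.496 0.853
outer loop
vertex 0.307 -3.797 0.087
vertex 2.065 -2.142 0.711
vertex 0.844 -1.963 1.05
endloop
endfacet
facet normal -0.251 -0.857 -0.450
outer loop
vertex 1.528 -3.977 -0.251
vertex 0.307 -3.797 0.087
vertex 1.336 -3.397 -1.25
endloop
endfacet
facet normal 0.163 -0.495 0.853
outer loop
vertex 1.528 -3.977 -0.251
vertex 2.065 -2.142 0.711
vertex 0.307 -3.797 0.087
endloop
endfacet
facet normal 0.251 0.857 0.450
outer loop
vertex 0.844 -1.963 1.05
vertex 2.065 -2.142 0.711
vertex 0.652 -1.383 0.051
endloop
endfacet
facet normal -0.163 0.496 -0.853
outer loop
vertex 1.873 -1.563 -0.287
vertex 1.336 -3.397 -1.25
vertex 0.652 -1.383 0.051
endloop
endfacet
facet normal 0.251 0.857 0.449
outer loop
vertex 0.652 -1.383 0.051
vertex 2.065 -2.142 0.711
vertex 1.873 -1.563 -0.287
endloop
endfacet
facet normal 0.954 -0.140 -0.265
outer loop
vertex 1.873 -1.563 -0.287
vertex 1.528 -3.977 -0.251
vertex 1.336 -3.397 -1.25
endloop
endfacet
facet normal 0.954 -0.140 -0.265
outer loop
vertex 2.065 -2.142 0.711
vertex 1.528 -3.977 -0.251
vertex 1.873 -1.563 -0.287
endloop
endfacet
facet normal -0.442 0.140 -0.886
outer loop
vertex -0.043 -0.811 0.761
vertex -0.653 -1.061 1.026
vertex -0.417 -0.391 1.014
endloop
endfacet
facet normal 0.784 0.597 0.168
outer loop
vertex -0.043 -0.811 0.761
vertex -0.417 -0.391 1.014
vertex -0.027 -1.259 2.274
endloop
endfacet
facet normal -0.443 0.140 -0.886
outer loop
vertex -0.417 -0.391 1.014
vertex -0.653 -1.061 1.026
vertex -0.968 -0.476 1.276
endloop
endfacet
facet normal 0.126 0.835 0.536
outer loop
vertex -0.417 -0.391 1.014
vertex -0.968 -0.476 1.276
vertex -0.027 -1.259 2.274
endloop
endfacet
facet normal -0.444 0.139 -0.885
outer loop
vertex -0.968 -0.476 1.276
vertex -0.653 -1.061 1.026
vertex -1.281 -1.002 1.35
endloop
endfacet
facet normal -0.489 0.400 0.775
outer loop
vertex -0.968 -0.476 1.276
vertex -1.281 -1.002 1.35
vertex -0.027 -1.259 2.274
endloop
endfacet
facet normal -0.444 0.140 -0.885
outer loop
vertex -1.281 -1.002 1.35
vertex -0.653 -1.061 1.026
vertex -1.121 -1.572 1.18
endloop
endfacet
facet normal -0.598 -0.379 0.706
outer loop
vertex -1.281 -1.002 1.35
vertex -1.121 -1.572 1.18
vertex -0.027 -1.259 2.274
endloop
endfacet
facet normal -0.444 0.140 -0.885
outer loop
vertex -1.121 -1.572 1.18
vertex -0.653 -1.061 1.026
vertex -0.608 -1.757 0.893
endloop
endfacet
facet normal -0.118 -0.917 0.380
outer loop
vertex -1.121 -1.572 1.18
vertex -0.608 -1.757 0.893
vertex -0.027 -1.259 2.274
endloop
endfacet
facet normal -0.443 0.141 -0.885
outer loop
vertex -0.608 -1.757 0.893
vertex -0.653 -1.061 1.026
vertex -0.129 -1.418 0.707
endloop
endfacet
facet normal 0.588 -0.807 0.044
outer loop
vertex -0.608 -1.757 0.893
vertex -0.129 -1.418 0.707
vertex -0.027 -1.259 2.274
endloop
endfacet
facet normal -0.443 0.141 -0.885
outer loop
vertex -0.129 -1.418 0.707
vertex -0.653 -1.061 1.026
vertex -0.043 -0.811 0.761
endloop
endfacet
facet normal 0.989 -0.136 -0.051
outer loop
vertex -0.129 -1.418 0.707
vertex -0.043 -0.811 0.761
vertex -0.027 -1.259 2.274
endloop
endfacet

endsolid


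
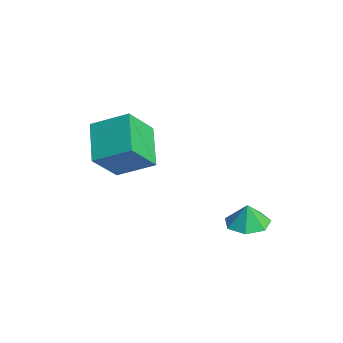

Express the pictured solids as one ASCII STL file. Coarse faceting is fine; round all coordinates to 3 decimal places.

solid 
facet normal -0.365 0.611 -0.703
outer loop
vertex -3.123 -0.864 0.848
vertex -2.325 0.527 1.643
vertex -1.431 -1.177 -0.303
endloop
endfacet
facet normal -0.446 -0.777 -0.444
outer loop
vertex -0.755 -2.307 0.997
vertex -3.123 -0.864 0.848
vertex -1.431 -1.177 -0.303
endloop
endfacet
facet normal -0.365 0.611 -0.703
outer loop
vertex -1.431 -1.177 -0.303
vertex -2.325 0.527 1.643
vertex -0.633 0.214 0.492
endloop
endfacet
facet normal 0.817 -0.151 -0.556
outer loop
vertex -0.633 0.214 0.492
vertex -0.755 -2.307 0.997
vertex -1.431 -1.177 -0.303
endloop
endfacet
facet normal -0.817 0.151 0.556
outer loop
vertex -3.123 -0.864 0.848
vertex -1.649 -0.603 2.943
vertex -2.325 0.527 1.643
endloop
endfacet
facet normal -0.446 -0.777 -0.444
outer loop
vertex -2.447 -1.994 2.148
vertex -3.123 -0.864 0.848
vertex -0.755 -2.307 0.997
endloop
endfacet
facet normal -0.817 0.151 0.556
outer loop
vertex -2.447 -1.994 2.148
vertex -1.649 -0.603 2.943
vertex -3.123 -0.864 0.848
endloop
endfacet
facet normal 0.446 0.777 0.444
outer loop
vertex -2.325 0.527 1.643
vertex -1.649 -0.603 2.943
vertex -0.633 0.214 0.492
endloop
endfacet
facet normal 0.817 -0.151 -0.556
outer loop
vertex 0.043 -0.916 1.792
vertex -0.755 -2.307 0.997
vertex -0.633 0.214 0.492
endloop
endfacet
facet normal 0.446 0.777 0.444
outer loop
vertex -0.633 0.214 0.492
vertex -1.649 -0.603 2.943
vertex 0.043 -0.916 1.792
endloop
endfacet
facet normal 0.365 -0.611 0.703
outer loop
vertex 0.043 -0.916 1.792
vertex -2.447 -1.994 2.148
vertex -0.755 -2.307 0.997
endloop
endfacet
facet normal 0.365 -0.611 0.703
outer loop
vertex -1.649 -0.603 2.943
vertex -2.447 -1.994 2.148
vertex 0.043 -0.916 1.792
endloop
endfacet
facet normal -0.134 0.064 -0.989
outer loop
vertex 2.301 3.739 -2.074
vertex 1.5 3.293 -1.994
vertex 1.659 4.199 -1.957
endloop
endfacet
facet normal 0.537 0.597 0.596
outer loop
vertex 2.301 3.739 -2.074
vertex 1.659 4.199 -1.957
vertex 1.64 3.227 -0.966
endloop
endfacet
facet normal -0.134 0.064 -0.989
outer loop
vertex 1.659 4.199 -1.957
vertex 1.5 3.293 -1.994
vertex 0.897 3.977 -1.868
endloop
endfacet
facet normal -0.126 0.709 0.693
outer loop
vertex 1.659 4.199 -1.957
vertex 0.897 3.977 -1.868
vertex 1.64 3.227 -0.966
endloop
endfacet
facet normal -0.134 0.064 -0.989
outer loop
vertex 0.897 3.977 -1.868
vertex 1.5 3.293 -1.994
vertex 0.59 3.24 -1.874
endloop
endfacet
facet normal -0.630 0.257 0.733
outer loop
vertex 0.897 3.977 -1.868
vertex 0.59 3.24 -1.874
vertex 1.64 3.227 -0.966
endloop
endfacet
facet normal -0.134 0.065 -0.989
outer loop
vertex 0.59 3.24 -1.874
vertex 1.5 3.293 -1.994
vertex 0.968 2.544 -1.971
endloop
endfacet
facet normal -0.597 -0.419 0.684
outer loop
vertex 0.59 3.24 -1.874
vertex 0.968 2.544 -1.971
vertex 1.64 3.227 -0.966
endloop
endfacet
facet normal -0.134 0.065 -0.989
outer loop
vertex 0.968 2.544 -1.971
vertex 1.5 3.293 -1.994
vertex 1.747 2.412 -2.085
endloop
endfacet
facet normal -0.052 -0.810 0.585
outer loop
vertex 0.968 2.544 -1.971
vertex 1.747 2.412 -2.085
vertex 1.64 3.227 -0.966
endloop
endfacet
facet normal -0.135 0.064 -0.989
outer loop
vertex 1.747 2.412 -2.085
vertex 1.5 3.293 -1.994
vertex 2.34 2.944 -2.131
endloop
endfacet
facet normal 0.596 -0.621 0.509
outer loop
vertex 1.747 2.412 -2.085
vertex 2.34 2.944 -2.131
vertex 1.64 3.227 -0.966
endloop
endfacet
facet normal -0.135 0.064 -0.989
outer loop
vertex 2.34 2.944 -2.131
vertex 1.5 3.293 -1.994
vertex 2.301 3.739 -2.074
endloop
endfacet
facet normal 0.858 0.005 0.514
outer loop
vertex 2.34 2.944 -2.131
vertex 2.301 3.739 -2.074
vertex 1.64 3.227 -0.966
endloop
endfacet

endsolid


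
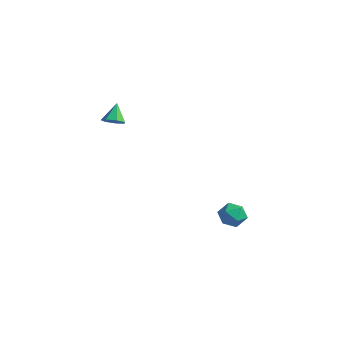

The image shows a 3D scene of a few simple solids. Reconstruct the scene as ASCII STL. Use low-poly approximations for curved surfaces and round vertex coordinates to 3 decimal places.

solid 
facet normal -0.923 0.025 0.385
outer loop
vertex 0.387 2.347 -3.918
vertex 0.435 1.524 -3.75
vertex 0.689 2.085 -3.177
endloop
endfacet
facet normal -0.594 0.651 0.472
outer loop
vertex 0.387 2.347 -3.918
vertex 0.689 2.085 -3.177
vertex 1.062 2.72 -3.584
endloop
endfacet
facet normal -0.410 0.896 -0.172
outer loop
vertex 0.387 2.347 -3.918
vertex 1.062 2.72 -3.584
vertex 1.039 2.551 -4.407
endloop
endfacet
facet normal -0.625 0.420 -0.658
outer loop
vertex 0.387 2.347 -3.918
vertex 1.039 2.551 -4.407
vertex 0.651 1.812 -4.51
endloop
endfacet
facet normal -0.942 -0.119 -0.313
outer loop
vertex 0.387 2.347 -3.918
vertex 0.651 1.812 -4.51
vertex 0.435 1.524 -3.75
endloop
endfacet
facet normal 0.006 0.537 0.843
outer loop
vertex 1.062 2.72 -3.584
vertex 0.689 2.085 -3.177
vertex 1.529 2.128 -3.21
endloop
endfacet
facet normal -0.526 -0.479 0.702
outer loop
vertex 0.689 2.085 -3.177
vertex 0.435 1.524 -3.75
vertex 1.141 1.389 -3.313
endloop
endfacet
facet normal -0.558 -0.711 -0.428
outer loop
vertex 0.435 1.524 -3.75
vertex 0.651 1.812 -4.51
vertex 1.118 1.22 -4.136
endloop
endfacet
facet normal -0.047 0.162 -0.986
outer loop
vertex 0.651 1.812 -4.51
vertex 1.039 2.551 -4.407
vertex 1.491 1.855 -4.543
endloop
endfacet
facet normal 0.302 0.932 -0.200
outer loop
vertex 1.039 2.551 -4.407
vertex 1.062 2.72 -3.584
vertex 1.745 2.416 -3.97
endloop
endfacet
facet normal 0.625 -0.420 0.658
outer loop
vertex 1.793 1.593 -3.802
vertex 1.529 2.128 -3.21
vertex 1.141 1.389 -3.313
endloop
endfacet
facet normal 0.410 -0.896 0.172
outer loop
vertex 1.793 1.593 -3.802
vertex 1.141 1.389 -3.313
vertex 1.118 1.22 -4.136
endloop
endfacet
facet normal 0.594 -0.651 -0.472
outer loop
vertex 1.793 1.593 -3.802
vertex 1.118 1.22 -4.136
vertex 1.491 1.855 -4.543
endloop
endfacet
facet normal 0.923 -0.025 -0.385
outer loop
vertex 1.793 1.593 -3.802
vertex 1.491 1.855 -4.543
vertex 1.745 2.416 -3.97
endloop
endfacet
facet normal 0.942 0.119 0.313
outer loop
vertex 1.793 1.593 -3.802
vertex 1.745 2.416 -3.97
vertex 1.529 2.128 -3.21
endloop
endfacet
facet normal 0.047 -0.162 0.986
outer loop
vertex 1.141 1.389 -3.313
vertex 1.529 2.128 -3.21
vertex 0.689 2.085 -3.177
endloop
endfacet
facet normal -0.302 -0.932 0.200
outer loop
vertex 1.118 1.22 -4.136
vertex 1.141 1.389 -3.313
vertex 0.435 1.524 -3.75
endloop
endfacet
facet normal -0.006 -0.537 -0.843
outer loop
vertex 1.491 1.855 -4.543
vertex 1.118 1.22 -4.136
vertex 0.651 1.812 -4.51
endloop
endfacet
facet normal 0.526 0.479 -0.702
outer loop
vertex 1.745 2.416 -3.97
vertex 1.491 1.855 -4.543
vertex 1.039 2.551 -4.407
endloop
endfacet
facet normal 0.558 0.711 0.428
outer loop
vertex 1.529 2.128 -3.21
vertex 1.745 2.416 -3.97
vertex 1.062 2.72 -3.584
endloop
endfacet
facet normal 0.349 -0.533 -0.771
outer loop
vertex -2.691 -2.539 3.436
vertex -3.173 -2.327 3.071
vertex -2.593 -2.07 3.156
endloop
endfacet
facet normal 0.676 0.268 0.686
outer loop
vertex -2.691 -2.539 3.436
vertex -2.593 -2.07 3.156
vertex -3.587 -1.693 3.989
endloop
endfacet
facet normal 0.349 -0.534 -0.770
outer loop
vertex -2.593 -2.07 3.156
vertex -3.173 -2.327 3.071
vertex -2.931 -1.795 2.812
endloop
endfacet
facet normal 0.489 0.849 0.199
outer loop
vertex -2.593 -2.07 3.156
vertex -2.931 -1.795 2.812
vertex -3.587 -1.693 3.989
endloop
endfacet
facet normal 0.348 -0.534 -0.771
outer loop
vertex -2.931 -1.795 2.812
vertex -3.173 -2.327 3.071
vertex -3.451 -1.92 2.664
endloop
endfacet
facet normal -0.180 0.966 -0.184
outer loop
vertex -2.931 -1.795 2.812
vertex -3.451 -1.92 2.664
vertex -3.587 -1.693 3.989
endloop
endfacet
facet normal 0.349 -0.533 -0.771
outer loop
vertex -3.451 -1.92 2.664
vertex -3.173 -2.327 3.071
vertex -3.762 -2.352 2.822
endloop
endfacet
facet normal -0.828 0.532 -0.176
outer loop
vertex -3.451 -1.92 2.664
vertex -3.762 -2.352 2.822
vertex -3.587 -1.693 3.989
endloop
endfacet
facet normal 0.348 -0.534 -0.770
outer loop
vertex -3.762 -2.352 2.822
vertex -3.173 -2.327 3.071
vertex -3.629 -2.766 3.169
endloop
endfacet
facet normal -0.968 -0.128 0.218
outer loop
vertex -3.762 -2.352 2.822
vertex -3.629 -2.766 3.169
vertex -3.587 -1.693 3.989
endloop
endfacet
facet normal 0.348 -0.534 -0.771
outer loop
vertex -3.629 -2.766 3.169
vertex -3.173 -2.327 3.071
vertex -3.152 -2.849 3.442
endloop
endfacet
facet normal -0.491 -0.517 0.701
outer loop
vertex -3.629 -2.766 3.169
vertex -3.152 -2.849 3.442
vertex -3.587 -1.693 3.989
endloop
endfacet
facet normal 0.349 -0.534 -0.770
outer loop
vertex -3.152 -2.849 3.442
vertex -3.173 -2.327 3.071
vertex -2.691 -2.539 3.436
endloop
endfacet
facet normal 0.240 -0.340 0.909
outer loop
vertex -3.152 -2.849 3.442
vertex -2.691 -2.539 3.436
vertex -3.587 -1.693 3.989
endloop
endfacet

endsolid


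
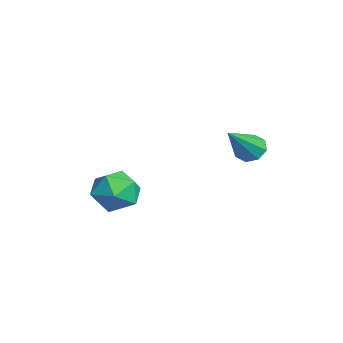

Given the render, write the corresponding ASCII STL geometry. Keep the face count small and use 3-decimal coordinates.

solid 
facet normal -0.931 -0.042 0.362
outer loop
vertex -4.803 -1.513 -3.679
vertex -4.529 -2.339 -3.071
vertex -4.429 -1.35 -2.698
endloop
endfacet
facet normal -0.757 0.627 0.185
outer loop
vertex -4.803 -1.513 -3.679
vertex -4.429 -1.35 -2.698
vertex -4.11 -0.729 -3.498
endloop
endfacet
facet normal -0.584 0.633 -0.507
outer loop
vertex -4.803 -1.513 -3.679
vertex -4.11 -0.729 -3.498
vertex -4.013 -1.334 -4.365
endloop
endfacet
facet normal -0.651 -0.032 -0.758
outer loop
vertex -4.803 -1.513 -3.679
vertex -4.013 -1.334 -4.365
vertex -4.272 -2.329 -4.101
endloop
endfacet
facet normal -0.866 -0.449 -0.220
outer loop
vertex -4.803 -1.513 -3.679
vertex -4.272 -2.329 -4.101
vertex -4.529 -2.339 -3.071
endloop
endfacet
facet normal -0.177 0.810 0.558
outer loop
vertex -4.11 -0.729 -3.498
vertex -4.429 -1.35 -2.698
vertex -3.408 -1.071 -2.779
endloop
endfacet
facet normal -0.459 -0.272 0.846
outer loop
vertex -4.429 -1.35 -2.698
vertex -4.529 -2.339 -3.071
vertex -3.667 -2.066 -2.515
endloop
endfacet
facet normal -0.354 -0.930 -0.097
outer loop
vertex -4.529 -2.339 -3.071
vertex -4.272 -2.329 -4.101
vertex -3.57 -2.671 -3.382
endloop
endfacet
facet normal -0.007 -0.255 -0.967
outer loop
vertex -4.272 -2.329 -4.101
vertex -4.013 -1.334 -4.365
vertex -3.251 -2.05 -4.182
endloop
endfacet
facet normal 0.102 0.821 -0.562
outer loop
vertex -4.013 -1.334 -4.365
vertex -4.11 -0.729 -3.498
vertex -3.151 -1.061 -3.809
endloop
endfacet
facet normal 0.651 0.032 0.758
outer loop
vertex -2.877 -1.887 -3.201
vertex -3.408 -1.071 -2.779
vertex -3.667 -2.066 -2.515
endloop
endfacet
facet normal 0.584 -0.633 0.507
outer loop
vertex -2.877 -1.887 -3.201
vertex -3.667 -2.066 -2.515
vertex -3.57 -2.671 -3.382
endloop
endfacet
facet normal 0.757 -0.627 -0.185
outer loop
vertex -2.877 -1.887 -3.201
vertex -3.57 -2.671 -3.382
vertex -3.251 -2.05 -4.182
endloop
endfacet
facet normal 0.931 0.042 -0.362
outer loop
vertex -2.877 -1.887 -3.201
vertex -3.251 -2.05 -4.182
vertex -3.151 -1.061 -3.809
endloop
endfacet
facet normal 0.866 0.449 0.220
outer loop
vertex -2.877 -1.887 -3.201
vertex -3.151 -1.061 -3.809
vertex -3.408 -1.071 -2.779
endloop
endfacet
facet normal 0.007 0.255 0.967
outer loop
vertex -3.667 -2.066 -2.515
vertex -3.408 -1.071 -2.779
vertex -4.429 -1.35 -2.698
endloop
endfacet
facet normal -0.102 -0.821 0.562
outer loop
vertex -3.57 -2.671 -3.382
vertex -3.667 -2.066 -2.515
vertex -4.529 -2.339 -3.071
endloop
endfacet
facet normal 0.177 -0.810 -0.558
outer loop
vertex -3.251 -2.05 -4.182
vertex -3.57 -2.671 -3.382
vertex -4.272 -2.329 -4.101
endloop
endfacet
facet normal 0.459 0.272 -0.846
outer loop
vertex -3.151 -1.061 -3.809
vertex -3.251 -2.05 -4.182
vertex -4.013 -1.334 -4.365
endloop
endfacet
facet normal 0.354 0.930 0.097
outer loop
vertex -3.408 -1.071 -2.779
vertex -3.151 -1.061 -3.809
vertex -4.11 -0.729 -3.498
endloop
endfacet
facet normal -0.530 0.527 -0.664
outer loop
vertex -1.312 3.301 -0.611
vertex -1.731 2.807 -0.668
vertex -1.688 3.331 -0.287
endloop
endfacet
facet normal 0.517 0.665 0.539
outer loop
vertex -1.312 3.301 -0.611
vertex -1.688 3.331 -0.287
vertex -0.649 1.733 0.688
endloop
endfacet
facet normal -0.530 0.527 -0.665
outer loop
vertex -1.688 3.331 -0.287
vertex -1.731 2.807 -0.668
vertex -2.089 3.055 -0.186
endloop
endfacet
facet normal -0.102 0.469 0.877
outer loop
vertex -1.688 3.331 -0.287
vertex -2.089 3.055 -0.186
vertex -0.649 1.733 0.688
endloop
endfacet
facet normal -0.530 0.527 -0.665
outer loop
vertex -2.089 3.055 -0.186
vertex -1.731 2.807 -0.668
vertex -2.28 2.633 -0.368
endloop
endfacet
facet normal -0.576 -0.090 0.813
outer loop
vertex -2.089 3.055 -0.186
vertex -2.28 2.633 -0.368
vertex -0.649 1.733 0.688
endloop
endfacet
facet normal -0.530 0.525 -0.665
outer loop
vertex -2.28 2.633 -0.368
vertex -1.731 2.807 -0.668
vertex -2.149 2.313 -0.725
endloop
endfacet
facet normal -0.624 -0.682 0.382
outer loop
vertex -2.28 2.633 -0.368
vertex -2.149 2.313 -0.725
vertex -0.649 1.733 0.688
endloop
endfacet
facet normal -0.531 0.526 -0.664
outer loop
vertex -2.149 2.313 -0.725
vertex -1.731 2.807 -0.668
vertex -1.773 2.282 -1.05
endloop
endfacet
facet normal -0.219 -0.962 -0.162
outer loop
vertex -2.149 2.313 -0.725
vertex -1.773 2.282 -1.05
vertex -0.649 1.733 0.688
endloop
endfacet
facet normal -0.530 0.526 -0.665
outer loop
vertex -1.773 2.282 -1.05
vertex -1.731 2.807 -0.668
vertex -1.372 2.559 -1.15
endloop
endfacet
facet normal 0.403 -0.765 -0.502
outer loop
vertex -1.773 2.282 -1.05
vertex -1.372 2.559 -1.15
vertex -0.649 1.733 0.688
endloop
endfacet
facet normal -0.530 0.525 -0.665
outer loop
vertex -1.372 2.559 -1.15
vertex -1.731 2.807 -0.668
vertex -1.181 2.981 -0.969
endloop
endfacet
facet normal 0.875 -0.208 -0.438
outer loop
vertex -1.372 2.559 -1.15
vertex -1.181 2.981 -0.969
vertex -0.649 1.733 0.688
endloop
endfacet
facet normal -0.530 0.526 -0.665
outer loop
vertex -1.181 2.981 -0.969
vertex -1.731 2.807 -0.668
vertex -1.312 3.301 -0.611
endloop
endfacet
facet normal 0.923 0.385 -0.006
outer loop
vertex -1.181 2.981 -0.969
vertex -1.312 3.301 -0.611
vertex -0.649 1.733 0.688
endloop
endfacet

endsolid
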